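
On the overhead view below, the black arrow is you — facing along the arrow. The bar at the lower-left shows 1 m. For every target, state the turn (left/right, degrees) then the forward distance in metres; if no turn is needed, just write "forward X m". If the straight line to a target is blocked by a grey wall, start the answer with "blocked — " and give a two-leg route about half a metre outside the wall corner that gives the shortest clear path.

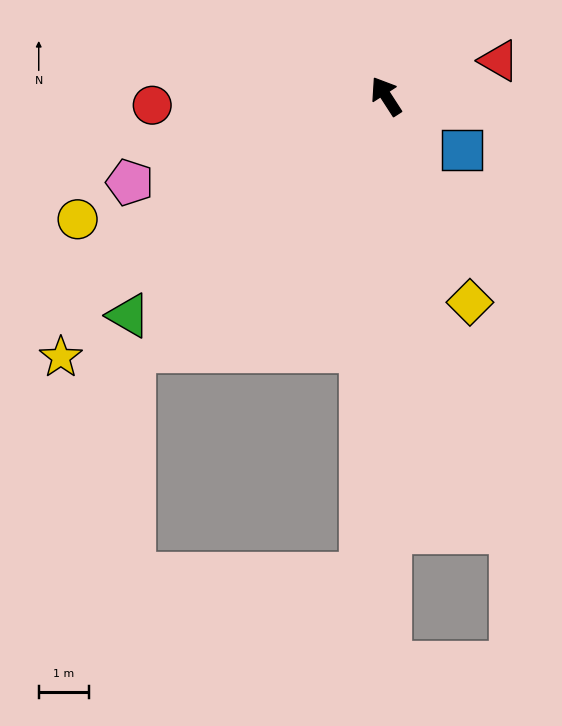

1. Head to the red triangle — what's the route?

turn right 105°, forward 2.4 m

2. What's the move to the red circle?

turn left 59°, forward 4.7 m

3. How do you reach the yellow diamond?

turn left 169°, forward 4.5 m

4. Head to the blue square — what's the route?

turn right 158°, forward 1.9 m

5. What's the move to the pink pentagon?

turn left 76°, forward 5.4 m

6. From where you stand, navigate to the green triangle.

turn left 98°, forward 6.8 m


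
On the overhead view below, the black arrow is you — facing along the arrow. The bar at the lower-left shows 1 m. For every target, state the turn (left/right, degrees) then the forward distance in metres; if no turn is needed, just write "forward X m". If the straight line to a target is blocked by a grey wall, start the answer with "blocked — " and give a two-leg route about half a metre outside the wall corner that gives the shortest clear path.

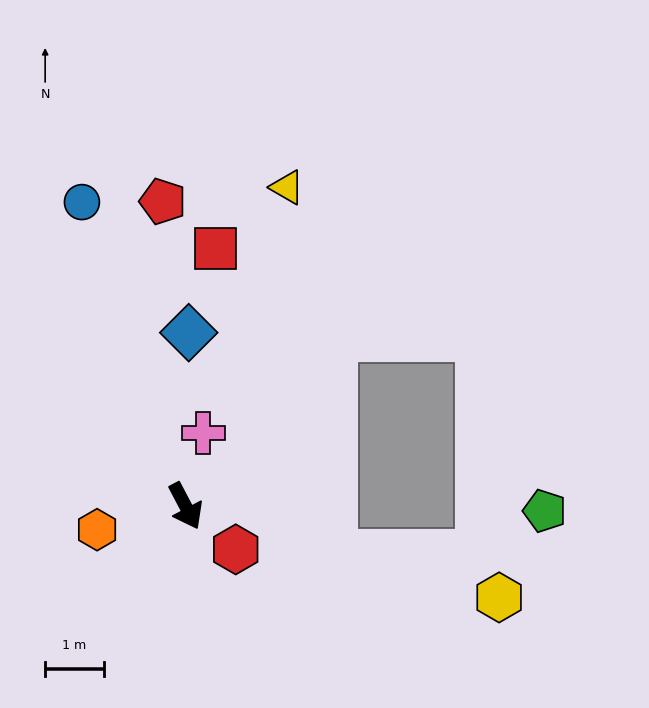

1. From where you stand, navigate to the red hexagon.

turn left 22°, forward 1.1 m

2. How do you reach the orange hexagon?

turn right 103°, forward 1.6 m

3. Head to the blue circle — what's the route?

turn left 171°, forward 5.5 m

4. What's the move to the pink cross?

turn left 139°, forward 1.3 m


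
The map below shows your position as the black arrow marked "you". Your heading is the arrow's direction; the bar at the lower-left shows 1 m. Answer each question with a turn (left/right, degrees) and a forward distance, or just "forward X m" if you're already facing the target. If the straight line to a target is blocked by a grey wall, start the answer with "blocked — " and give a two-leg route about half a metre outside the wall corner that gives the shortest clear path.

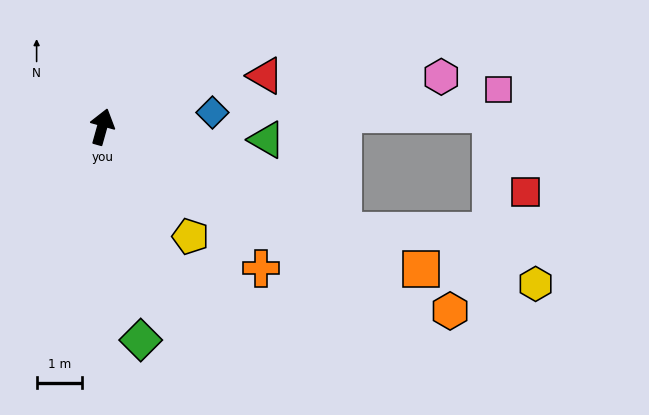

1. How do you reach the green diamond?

turn right 154°, forward 4.8 m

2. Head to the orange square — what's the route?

turn right 98°, forward 7.7 m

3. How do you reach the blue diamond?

turn right 67°, forward 2.5 m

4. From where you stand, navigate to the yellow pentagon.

turn right 126°, forward 3.1 m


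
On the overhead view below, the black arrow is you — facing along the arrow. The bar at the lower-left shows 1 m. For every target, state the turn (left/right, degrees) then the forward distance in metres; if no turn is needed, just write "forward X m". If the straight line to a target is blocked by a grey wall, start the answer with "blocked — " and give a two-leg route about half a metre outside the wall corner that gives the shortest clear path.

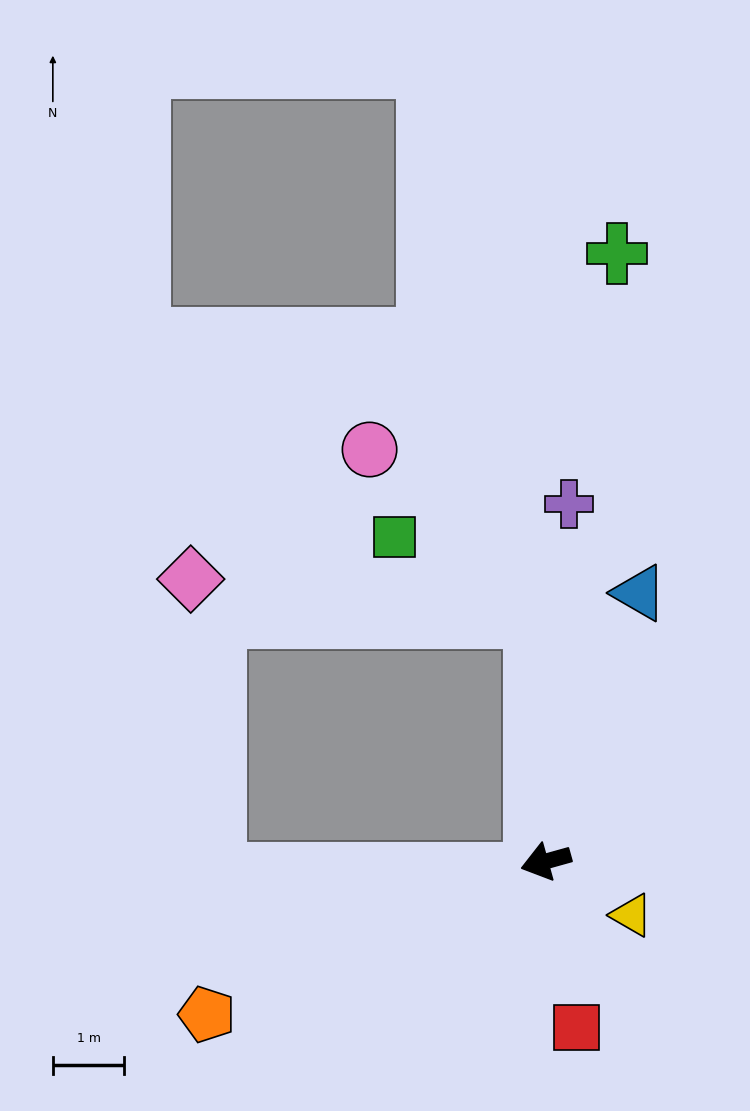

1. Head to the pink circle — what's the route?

blocked — turn right 103°, forward 3.4 m, then turn left 42°, forward 3.3 m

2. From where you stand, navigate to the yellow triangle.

turn left 132°, forward 1.4 m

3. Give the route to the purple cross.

turn right 109°, forward 5.0 m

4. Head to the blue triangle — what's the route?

turn right 125°, forward 4.0 m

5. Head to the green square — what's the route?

blocked — turn right 103°, forward 3.4 m, then turn left 57°, forward 2.3 m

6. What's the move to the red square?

turn left 85°, forward 2.4 m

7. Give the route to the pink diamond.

blocked — turn right 103°, forward 3.4 m, then turn left 81°, forward 4.8 m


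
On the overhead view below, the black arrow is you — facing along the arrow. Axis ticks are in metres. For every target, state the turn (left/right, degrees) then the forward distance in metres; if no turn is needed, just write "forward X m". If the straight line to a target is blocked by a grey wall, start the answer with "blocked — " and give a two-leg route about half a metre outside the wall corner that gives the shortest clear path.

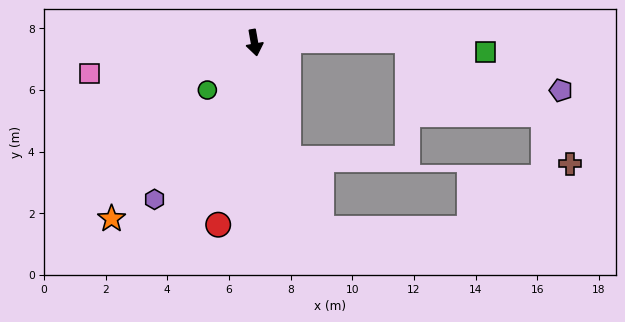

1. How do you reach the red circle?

turn right 21°, forward 6.0 m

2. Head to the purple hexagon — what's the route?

turn right 42°, forward 6.0 m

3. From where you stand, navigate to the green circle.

turn right 55°, forward 2.2 m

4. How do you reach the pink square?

turn right 89°, forward 5.5 m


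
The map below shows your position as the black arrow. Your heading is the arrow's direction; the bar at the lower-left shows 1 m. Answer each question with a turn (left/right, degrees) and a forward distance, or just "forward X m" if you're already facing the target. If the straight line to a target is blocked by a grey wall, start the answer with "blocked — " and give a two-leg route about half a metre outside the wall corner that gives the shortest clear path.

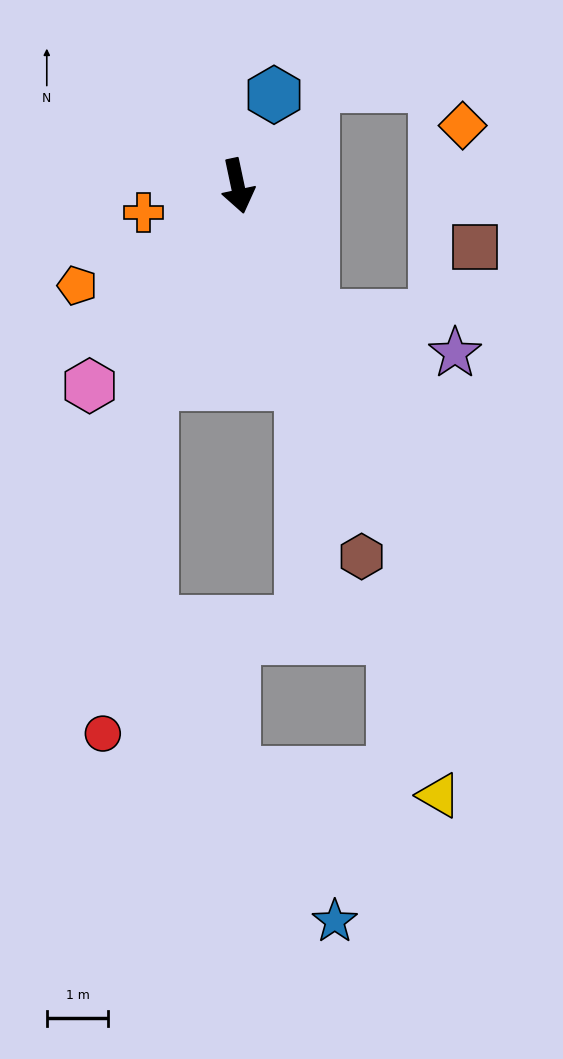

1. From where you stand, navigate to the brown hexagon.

turn left 6°, forward 6.4 m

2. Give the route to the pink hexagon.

turn right 49°, forward 4.0 m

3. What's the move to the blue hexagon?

turn left 146°, forward 1.6 m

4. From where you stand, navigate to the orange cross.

turn right 86°, forward 1.6 m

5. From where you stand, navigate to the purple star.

blocked — turn left 18°, forward 2.4 m, then turn left 45°, forward 2.4 m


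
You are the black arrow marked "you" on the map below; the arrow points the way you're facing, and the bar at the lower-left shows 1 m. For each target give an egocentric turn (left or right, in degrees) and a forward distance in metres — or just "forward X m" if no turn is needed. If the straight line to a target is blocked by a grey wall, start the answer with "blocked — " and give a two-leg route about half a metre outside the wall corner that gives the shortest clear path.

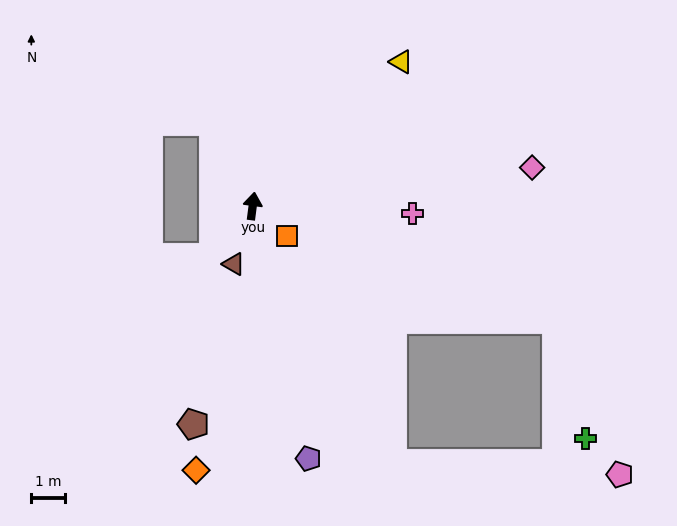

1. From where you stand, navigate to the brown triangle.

turn left 169°, forward 1.8 m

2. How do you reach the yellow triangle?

turn right 38°, forward 6.1 m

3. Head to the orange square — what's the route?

turn right 123°, forward 1.3 m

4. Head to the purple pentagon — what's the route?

turn right 160°, forward 7.6 m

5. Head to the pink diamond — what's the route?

turn right 75°, forward 8.3 m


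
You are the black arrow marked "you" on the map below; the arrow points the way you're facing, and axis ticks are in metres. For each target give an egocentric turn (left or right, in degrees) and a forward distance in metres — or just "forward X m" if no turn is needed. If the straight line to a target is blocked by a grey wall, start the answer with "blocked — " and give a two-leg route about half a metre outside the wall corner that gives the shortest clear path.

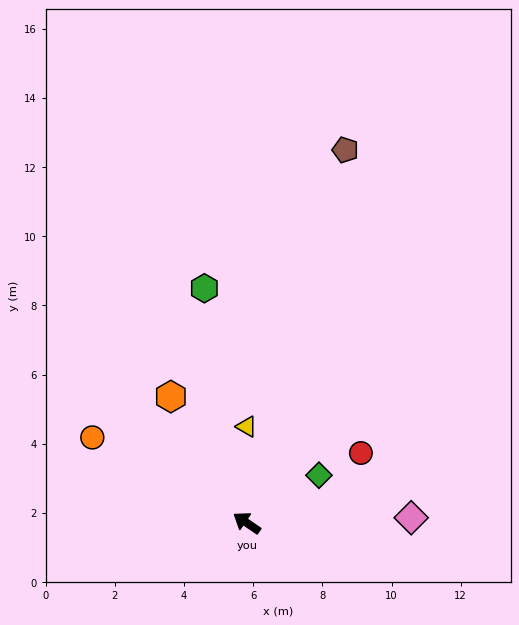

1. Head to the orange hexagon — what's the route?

turn right 25°, forward 4.3 m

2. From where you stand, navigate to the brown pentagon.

turn right 71°, forward 11.2 m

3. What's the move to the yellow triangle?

turn right 56°, forward 2.8 m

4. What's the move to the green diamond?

turn right 112°, forward 2.5 m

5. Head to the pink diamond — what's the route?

turn right 144°, forward 4.8 m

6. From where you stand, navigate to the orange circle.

turn left 5°, forward 5.1 m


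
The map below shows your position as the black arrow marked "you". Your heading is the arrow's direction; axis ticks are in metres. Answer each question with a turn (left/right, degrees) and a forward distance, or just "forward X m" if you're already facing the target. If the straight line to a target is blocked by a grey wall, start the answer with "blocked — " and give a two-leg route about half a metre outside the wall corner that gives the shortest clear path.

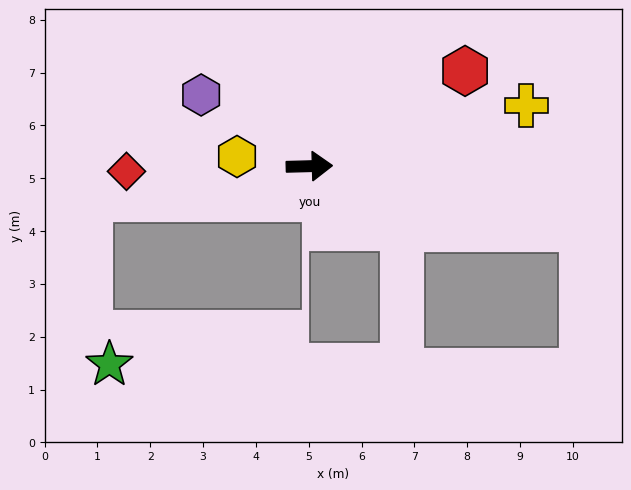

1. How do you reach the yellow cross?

turn left 14°, forward 4.3 m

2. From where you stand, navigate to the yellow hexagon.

turn left 171°, forward 1.4 m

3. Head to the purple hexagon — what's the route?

turn left 145°, forward 2.5 m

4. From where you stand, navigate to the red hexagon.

turn left 30°, forward 3.5 m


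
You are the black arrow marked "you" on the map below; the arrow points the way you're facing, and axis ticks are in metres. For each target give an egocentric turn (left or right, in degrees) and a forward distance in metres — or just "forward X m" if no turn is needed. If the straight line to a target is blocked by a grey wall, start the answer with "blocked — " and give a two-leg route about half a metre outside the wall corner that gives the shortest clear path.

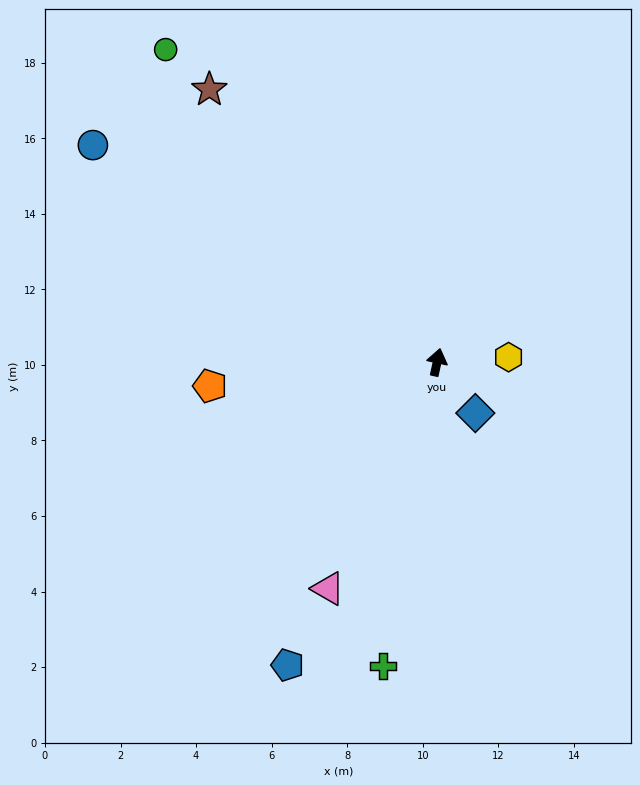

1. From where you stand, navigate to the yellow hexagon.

turn right 74°, forward 1.9 m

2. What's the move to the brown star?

turn left 52°, forward 9.4 m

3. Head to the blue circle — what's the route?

turn left 70°, forward 10.8 m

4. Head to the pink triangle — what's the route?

turn left 167°, forward 6.7 m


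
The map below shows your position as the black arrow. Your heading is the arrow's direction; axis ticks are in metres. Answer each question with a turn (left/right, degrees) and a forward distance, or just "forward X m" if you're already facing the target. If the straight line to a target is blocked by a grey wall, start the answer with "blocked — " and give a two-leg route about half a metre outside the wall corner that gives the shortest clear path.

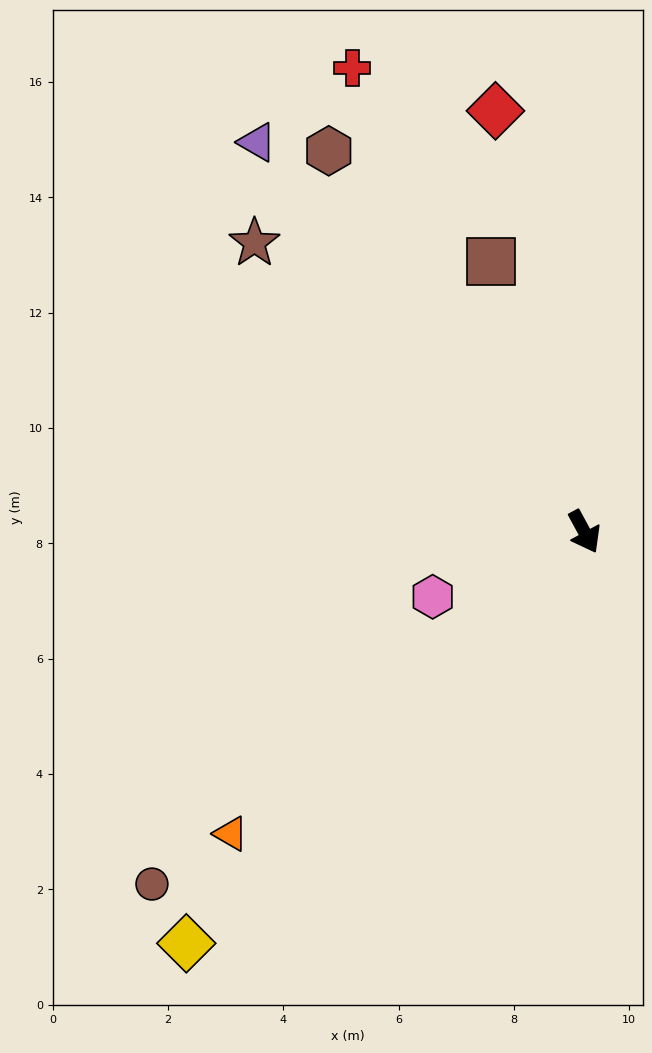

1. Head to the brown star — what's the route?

turn right 160°, forward 7.6 m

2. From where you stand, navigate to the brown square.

turn left 171°, forward 5.0 m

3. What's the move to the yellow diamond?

turn right 73°, forward 9.9 m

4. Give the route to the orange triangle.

turn right 78°, forward 8.1 m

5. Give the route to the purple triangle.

turn right 168°, forward 8.8 m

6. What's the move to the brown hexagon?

turn right 175°, forward 8.0 m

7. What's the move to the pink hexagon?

turn right 95°, forward 2.9 m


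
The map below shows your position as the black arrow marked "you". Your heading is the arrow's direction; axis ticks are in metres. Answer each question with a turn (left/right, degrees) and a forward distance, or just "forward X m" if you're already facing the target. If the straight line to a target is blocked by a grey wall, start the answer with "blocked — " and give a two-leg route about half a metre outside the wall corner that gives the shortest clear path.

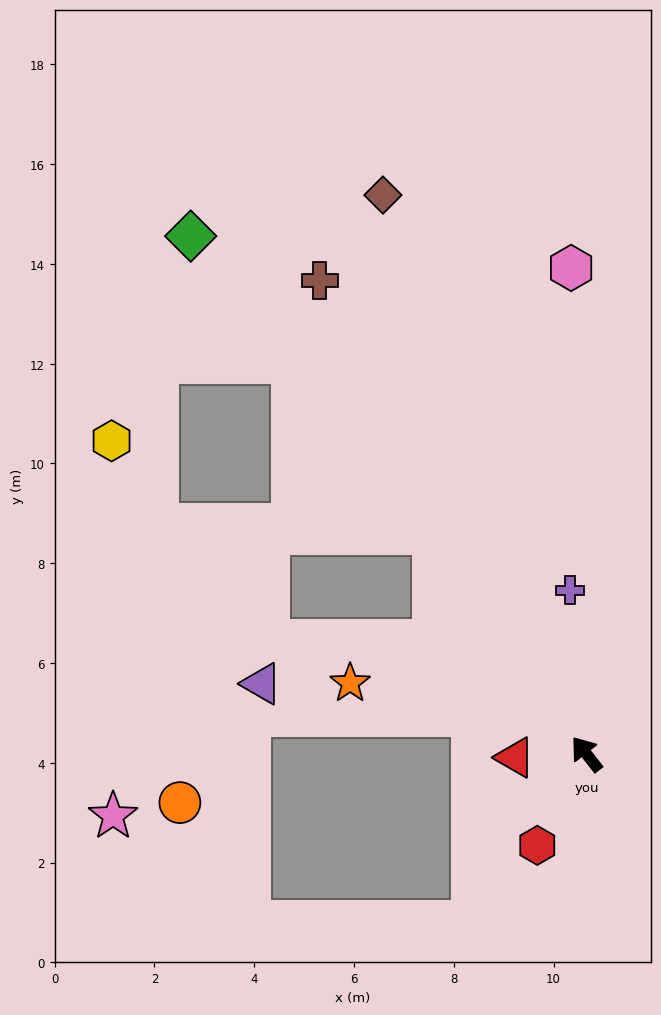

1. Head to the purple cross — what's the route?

turn right 32°, forward 3.3 m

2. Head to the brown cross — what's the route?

turn right 9°, forward 10.9 m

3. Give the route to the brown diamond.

turn right 18°, forward 11.9 m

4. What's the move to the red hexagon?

turn left 114°, forward 2.1 m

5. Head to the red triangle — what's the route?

turn left 55°, forward 1.4 m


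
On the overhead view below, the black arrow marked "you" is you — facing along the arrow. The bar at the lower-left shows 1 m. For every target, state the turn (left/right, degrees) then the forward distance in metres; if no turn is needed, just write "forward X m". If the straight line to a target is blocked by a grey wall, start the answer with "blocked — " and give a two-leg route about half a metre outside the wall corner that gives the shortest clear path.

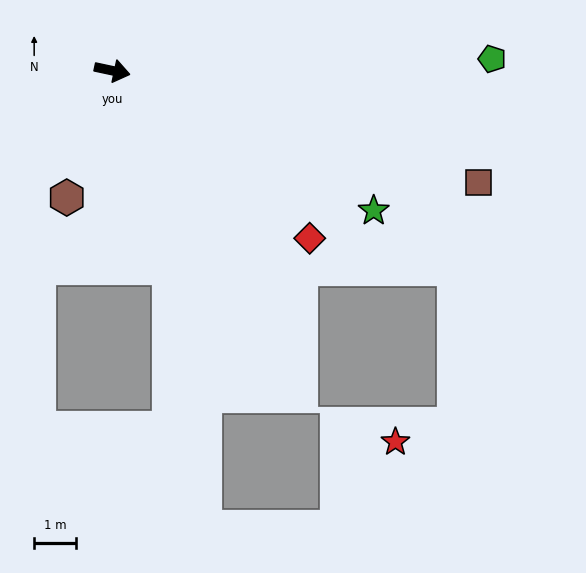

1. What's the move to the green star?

turn right 16°, forward 7.2 m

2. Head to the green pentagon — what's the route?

turn left 14°, forward 9.2 m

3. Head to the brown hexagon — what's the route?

turn right 98°, forward 3.3 m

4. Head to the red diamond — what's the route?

turn right 28°, forward 6.2 m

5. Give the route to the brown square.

turn right 5°, forward 9.2 m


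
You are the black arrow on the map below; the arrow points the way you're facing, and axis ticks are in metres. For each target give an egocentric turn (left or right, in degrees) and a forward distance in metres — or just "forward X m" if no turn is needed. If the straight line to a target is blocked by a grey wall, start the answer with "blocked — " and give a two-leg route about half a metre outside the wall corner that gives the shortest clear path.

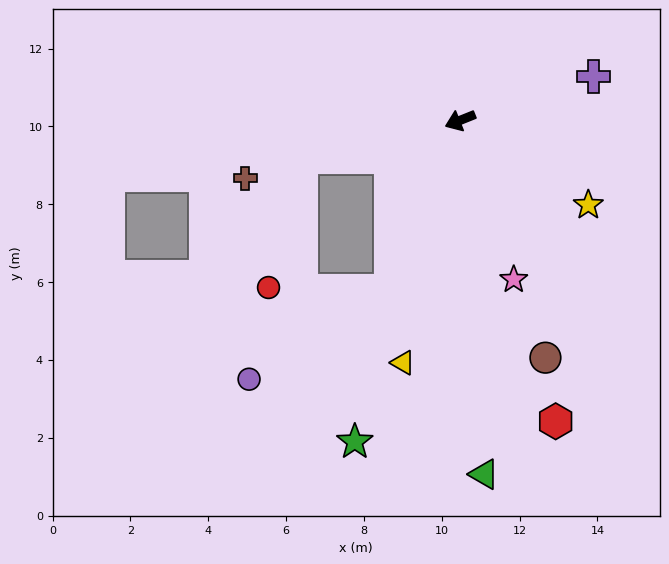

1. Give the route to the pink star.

turn left 87°, forward 4.3 m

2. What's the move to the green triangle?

turn left 72°, forward 9.1 m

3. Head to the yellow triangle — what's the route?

turn left 55°, forward 6.4 m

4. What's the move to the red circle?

blocked — turn right 9°, forward 4.2 m, then turn left 63°, forward 3.5 m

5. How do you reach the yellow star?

turn left 125°, forward 3.9 m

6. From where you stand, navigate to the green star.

turn left 50°, forward 8.7 m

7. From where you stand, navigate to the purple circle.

blocked — turn left 46°, forward 4.7 m, then turn right 36°, forward 4.3 m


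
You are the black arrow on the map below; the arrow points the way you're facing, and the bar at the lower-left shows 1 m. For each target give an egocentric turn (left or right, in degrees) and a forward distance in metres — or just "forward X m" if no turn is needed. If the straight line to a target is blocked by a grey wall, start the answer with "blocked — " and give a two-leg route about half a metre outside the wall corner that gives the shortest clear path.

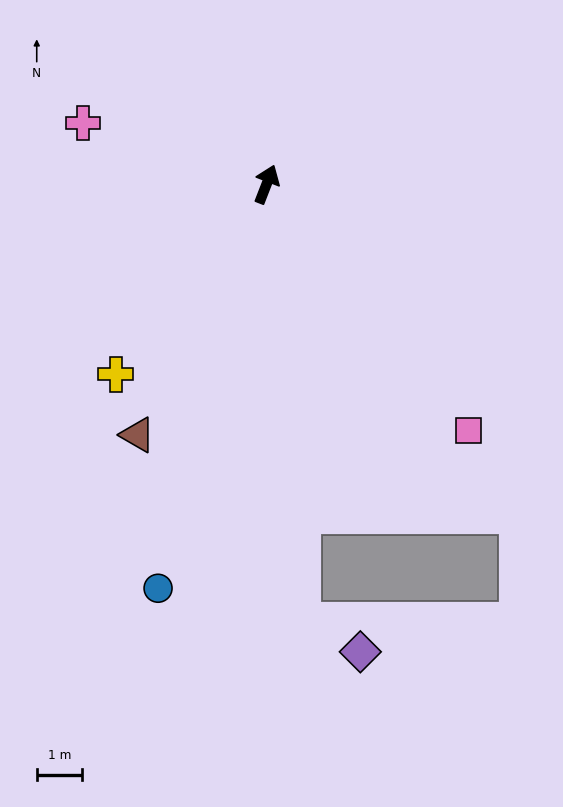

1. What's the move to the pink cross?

turn left 93°, forward 4.3 m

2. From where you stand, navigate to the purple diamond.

blocked — turn right 154°, forward 9.7 m, then turn left 58°, forward 1.5 m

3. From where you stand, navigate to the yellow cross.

turn left 163°, forward 5.4 m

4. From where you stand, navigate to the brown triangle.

turn left 174°, forward 6.2 m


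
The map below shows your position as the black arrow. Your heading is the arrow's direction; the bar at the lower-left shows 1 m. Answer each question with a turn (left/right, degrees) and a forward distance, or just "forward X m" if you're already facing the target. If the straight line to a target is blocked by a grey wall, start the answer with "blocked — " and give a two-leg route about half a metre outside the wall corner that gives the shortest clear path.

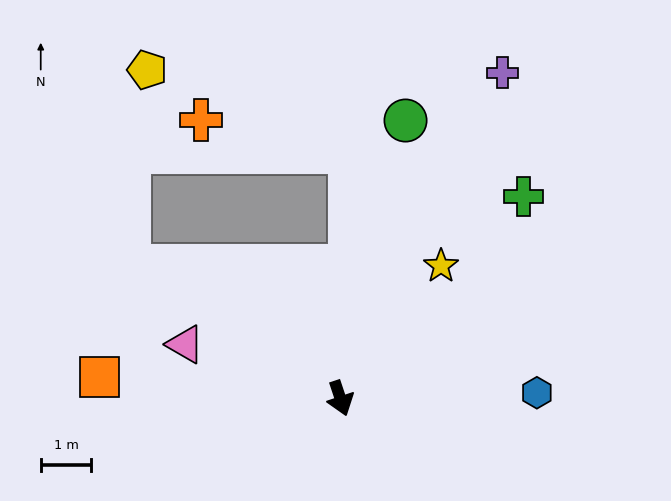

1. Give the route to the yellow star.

turn left 124°, forward 3.3 m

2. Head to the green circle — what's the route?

turn left 148°, forward 5.6 m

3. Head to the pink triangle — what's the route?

turn right 128°, forward 3.2 m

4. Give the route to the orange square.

turn right 114°, forward 4.8 m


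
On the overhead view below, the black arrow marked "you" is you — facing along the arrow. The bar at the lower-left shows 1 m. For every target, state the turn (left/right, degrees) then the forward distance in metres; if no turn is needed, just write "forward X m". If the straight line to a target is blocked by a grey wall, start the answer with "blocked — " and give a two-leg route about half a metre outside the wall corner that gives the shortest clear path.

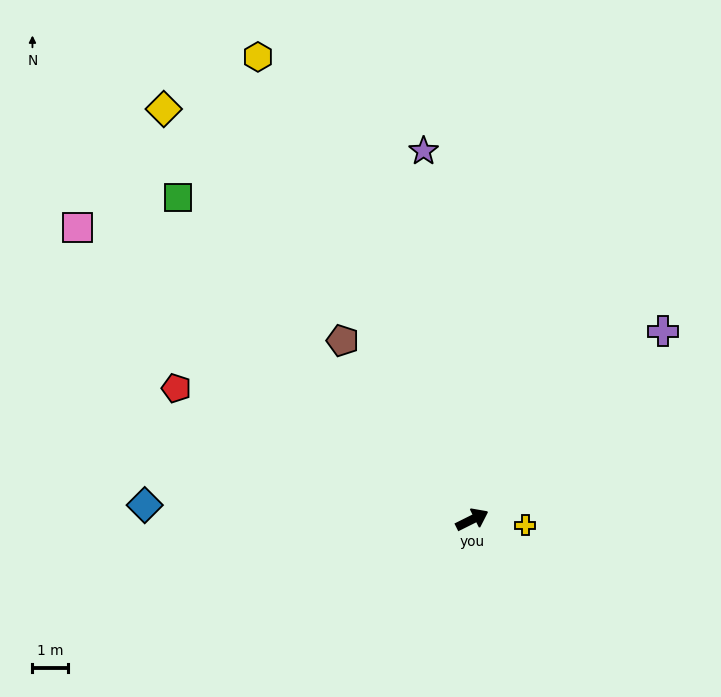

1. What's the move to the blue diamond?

turn left 151°, forward 9.2 m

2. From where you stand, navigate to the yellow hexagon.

turn left 88°, forward 14.3 m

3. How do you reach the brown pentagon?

turn left 99°, forward 6.2 m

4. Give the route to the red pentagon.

turn left 130°, forward 9.1 m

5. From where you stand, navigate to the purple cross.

turn left 18°, forward 7.5 m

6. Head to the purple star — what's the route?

turn left 71°, forward 10.4 m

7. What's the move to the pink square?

turn left 117°, forward 13.8 m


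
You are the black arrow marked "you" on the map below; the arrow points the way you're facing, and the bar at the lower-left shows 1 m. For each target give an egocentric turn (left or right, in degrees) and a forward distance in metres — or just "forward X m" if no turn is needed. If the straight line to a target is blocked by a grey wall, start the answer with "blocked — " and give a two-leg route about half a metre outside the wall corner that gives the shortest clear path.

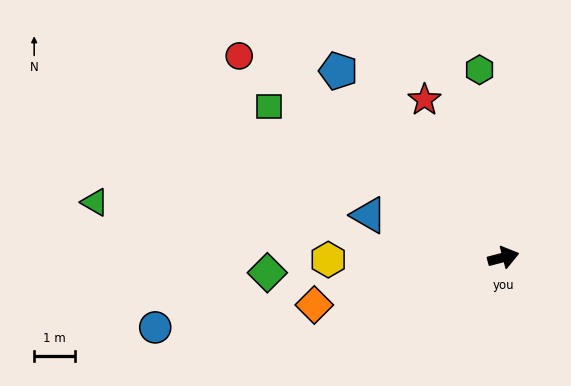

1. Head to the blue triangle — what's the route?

turn left 148°, forward 3.4 m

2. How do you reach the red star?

turn left 102°, forward 4.3 m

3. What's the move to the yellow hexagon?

turn left 166°, forward 4.2 m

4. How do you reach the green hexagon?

turn left 83°, forward 4.6 m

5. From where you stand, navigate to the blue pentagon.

turn left 117°, forward 6.0 m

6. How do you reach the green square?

turn left 133°, forward 6.8 m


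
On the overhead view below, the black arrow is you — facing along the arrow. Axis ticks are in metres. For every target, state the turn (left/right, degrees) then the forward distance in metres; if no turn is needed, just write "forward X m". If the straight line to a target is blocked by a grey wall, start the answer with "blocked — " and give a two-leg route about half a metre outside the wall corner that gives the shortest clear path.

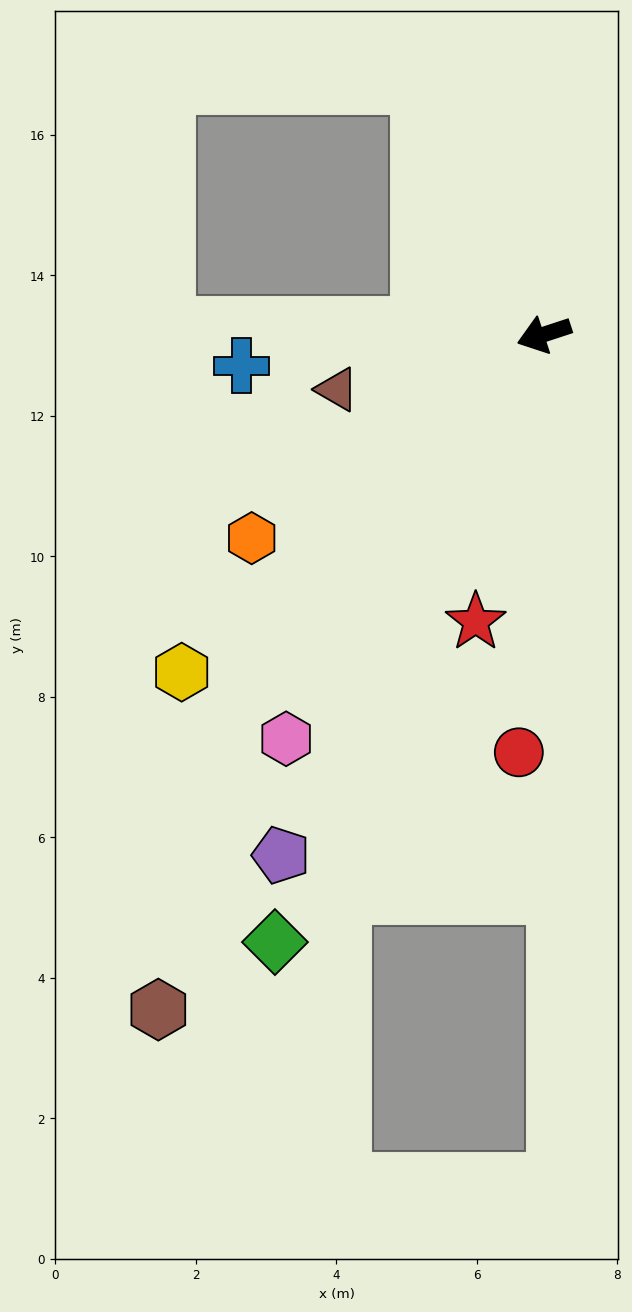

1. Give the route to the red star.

turn left 58°, forward 4.2 m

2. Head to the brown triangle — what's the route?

turn right 3°, forward 3.1 m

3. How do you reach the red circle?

turn left 68°, forward 6.0 m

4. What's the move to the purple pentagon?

turn left 45°, forward 8.3 m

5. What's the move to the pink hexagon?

turn left 39°, forward 6.8 m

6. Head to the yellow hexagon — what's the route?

turn left 25°, forward 7.1 m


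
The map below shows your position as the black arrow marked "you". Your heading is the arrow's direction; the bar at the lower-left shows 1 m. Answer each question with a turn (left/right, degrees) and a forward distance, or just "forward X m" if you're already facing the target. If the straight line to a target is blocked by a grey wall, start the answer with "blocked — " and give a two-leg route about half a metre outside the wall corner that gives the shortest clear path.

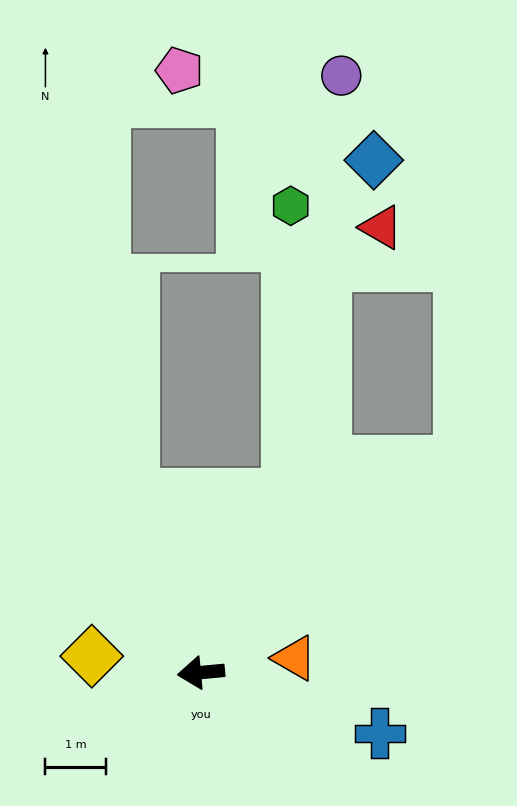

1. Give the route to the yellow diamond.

turn right 14°, forward 1.8 m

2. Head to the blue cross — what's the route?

turn left 156°, forward 3.1 m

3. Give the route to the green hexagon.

blocked — turn right 121°, forward 3.3 m, then turn left 25°, forward 4.8 m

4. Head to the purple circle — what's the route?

blocked — turn right 121°, forward 3.3 m, then turn left 18°, forward 7.0 m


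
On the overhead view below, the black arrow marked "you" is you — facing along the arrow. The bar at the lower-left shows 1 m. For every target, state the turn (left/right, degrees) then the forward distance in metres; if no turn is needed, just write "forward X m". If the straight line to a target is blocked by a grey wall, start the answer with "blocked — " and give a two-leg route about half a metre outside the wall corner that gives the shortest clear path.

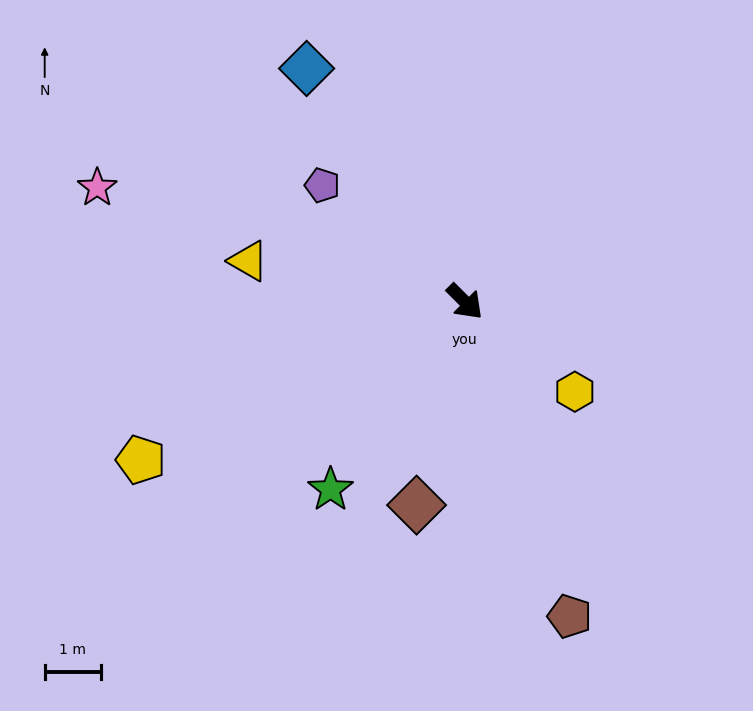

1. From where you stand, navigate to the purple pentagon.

turn right 174°, forward 3.3 m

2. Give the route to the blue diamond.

turn left 169°, forward 5.0 m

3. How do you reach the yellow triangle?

turn right 146°, forward 3.9 m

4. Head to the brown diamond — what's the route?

turn right 58°, forward 3.7 m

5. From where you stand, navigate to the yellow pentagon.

turn right 109°, forward 6.5 m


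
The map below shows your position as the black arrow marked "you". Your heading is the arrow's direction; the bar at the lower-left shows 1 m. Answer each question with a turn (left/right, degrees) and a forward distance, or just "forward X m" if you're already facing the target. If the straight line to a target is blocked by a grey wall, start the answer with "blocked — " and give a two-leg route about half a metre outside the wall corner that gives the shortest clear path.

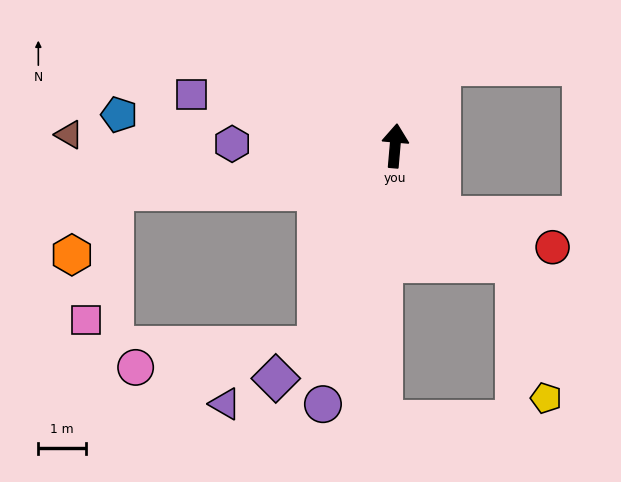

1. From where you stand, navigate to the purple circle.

turn left 169°, forward 5.6 m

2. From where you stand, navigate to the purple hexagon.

turn left 94°, forward 3.4 m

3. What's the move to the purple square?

turn left 81°, forward 4.4 m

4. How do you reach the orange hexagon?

blocked — turn left 104°, forward 6.0 m, then turn left 48°, forward 1.6 m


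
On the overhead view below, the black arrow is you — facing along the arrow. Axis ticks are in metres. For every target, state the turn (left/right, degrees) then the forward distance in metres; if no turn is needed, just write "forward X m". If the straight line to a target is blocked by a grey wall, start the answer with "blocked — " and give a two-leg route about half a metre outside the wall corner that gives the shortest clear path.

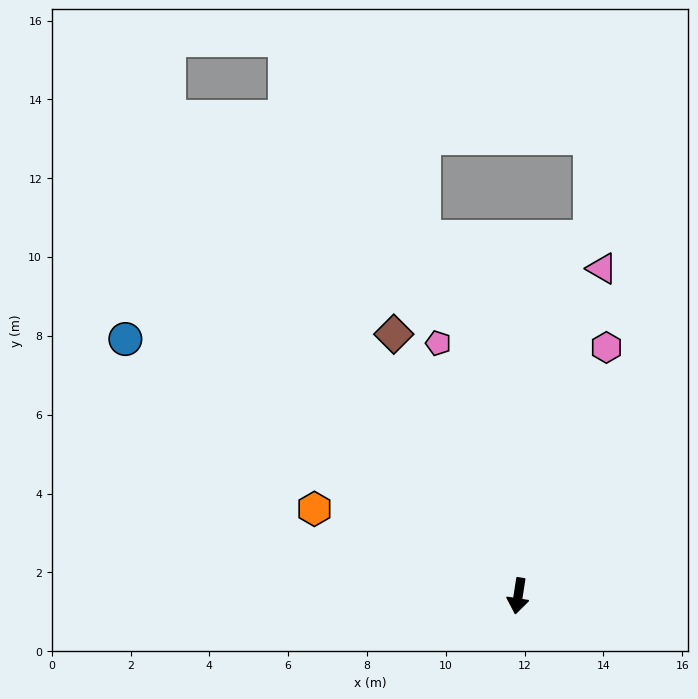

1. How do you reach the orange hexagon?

turn right 104°, forward 5.6 m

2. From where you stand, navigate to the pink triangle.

turn left 174°, forward 8.6 m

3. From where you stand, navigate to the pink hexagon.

turn left 169°, forward 6.7 m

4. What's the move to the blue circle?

turn right 114°, forward 11.9 m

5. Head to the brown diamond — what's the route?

turn right 146°, forward 7.4 m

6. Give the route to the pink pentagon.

turn right 154°, forward 6.7 m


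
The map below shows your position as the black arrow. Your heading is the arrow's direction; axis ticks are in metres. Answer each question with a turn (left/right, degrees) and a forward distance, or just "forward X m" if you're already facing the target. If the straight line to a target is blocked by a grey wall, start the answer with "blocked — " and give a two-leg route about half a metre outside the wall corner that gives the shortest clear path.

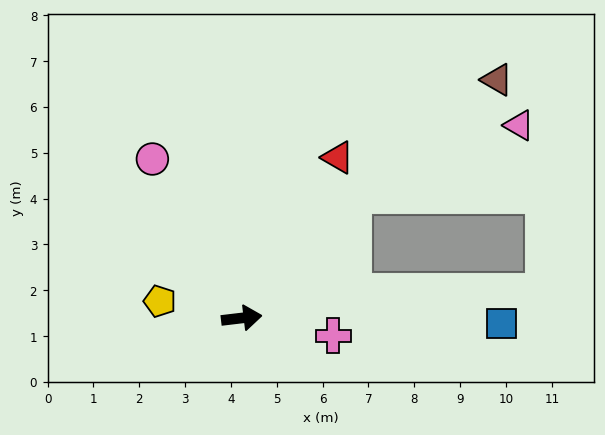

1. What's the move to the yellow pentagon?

turn left 162°, forward 1.8 m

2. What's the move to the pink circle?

turn left 113°, forward 4.0 m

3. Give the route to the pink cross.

turn right 18°, forward 2.0 m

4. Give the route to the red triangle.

turn left 52°, forward 4.1 m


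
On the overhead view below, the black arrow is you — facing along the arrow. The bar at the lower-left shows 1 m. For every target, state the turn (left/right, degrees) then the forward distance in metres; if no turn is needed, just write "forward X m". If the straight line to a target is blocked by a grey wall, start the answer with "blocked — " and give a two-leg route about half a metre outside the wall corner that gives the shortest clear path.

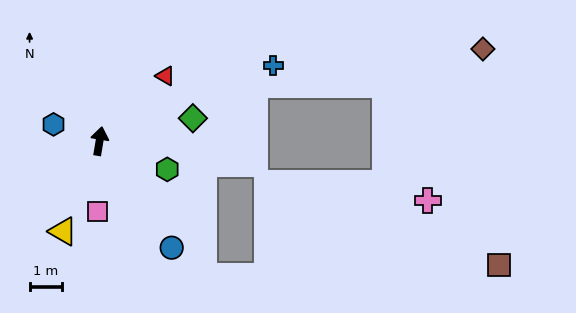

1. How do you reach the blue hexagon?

turn left 80°, forward 1.5 m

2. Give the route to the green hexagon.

turn right 103°, forward 2.3 m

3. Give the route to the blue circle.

turn right 137°, forward 4.0 m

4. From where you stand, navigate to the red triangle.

turn right 36°, forward 2.9 m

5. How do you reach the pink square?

turn right 172°, forward 2.2 m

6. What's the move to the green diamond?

turn right 67°, forward 3.0 m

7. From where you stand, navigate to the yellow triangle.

turn left 167°, forward 3.0 m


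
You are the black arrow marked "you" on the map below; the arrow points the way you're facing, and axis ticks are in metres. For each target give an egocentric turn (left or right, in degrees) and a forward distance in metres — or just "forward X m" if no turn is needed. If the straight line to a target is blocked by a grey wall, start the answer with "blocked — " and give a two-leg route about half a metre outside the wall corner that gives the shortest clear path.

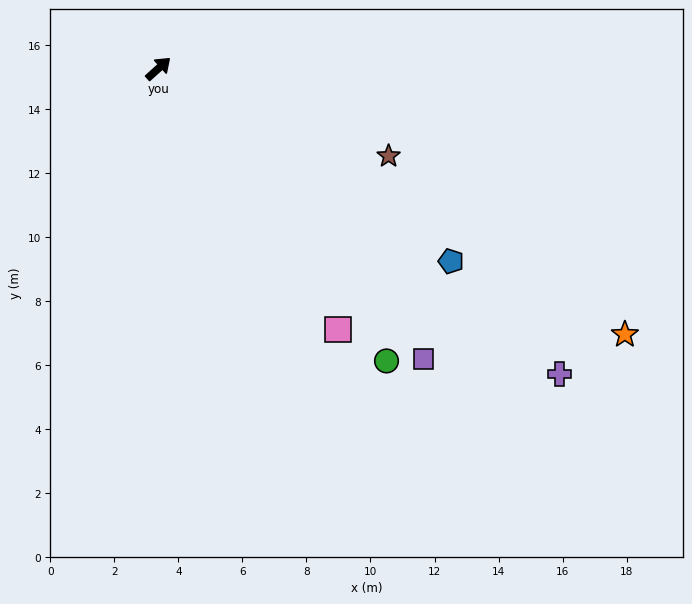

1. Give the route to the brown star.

turn right 63°, forward 7.7 m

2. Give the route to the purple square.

turn right 90°, forward 12.3 m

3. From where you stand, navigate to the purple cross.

turn right 79°, forward 15.8 m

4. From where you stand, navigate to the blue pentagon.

turn right 75°, forward 10.9 m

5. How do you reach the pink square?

turn right 98°, forward 9.9 m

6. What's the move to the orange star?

turn right 72°, forward 16.8 m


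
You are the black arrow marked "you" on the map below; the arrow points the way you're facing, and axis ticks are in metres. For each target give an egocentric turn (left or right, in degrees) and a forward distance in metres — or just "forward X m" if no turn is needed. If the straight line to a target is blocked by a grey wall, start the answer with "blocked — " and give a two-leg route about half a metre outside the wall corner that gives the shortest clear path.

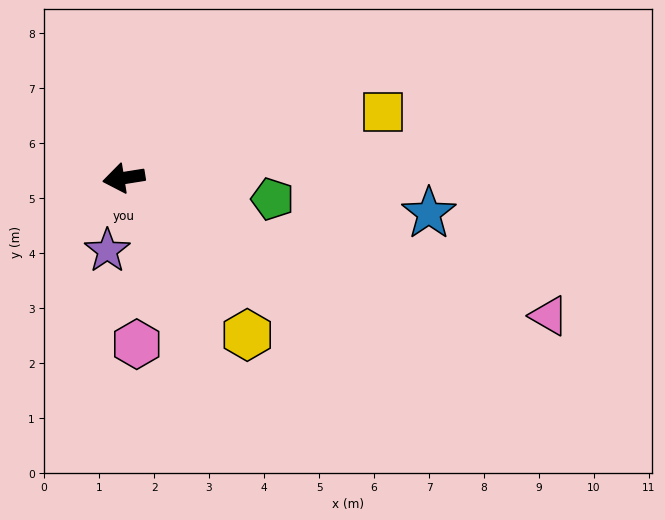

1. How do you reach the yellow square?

turn right 175°, forward 4.9 m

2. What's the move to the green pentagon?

turn left 163°, forward 2.7 m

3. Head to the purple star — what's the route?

turn left 68°, forward 1.4 m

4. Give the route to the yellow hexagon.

turn left 119°, forward 3.6 m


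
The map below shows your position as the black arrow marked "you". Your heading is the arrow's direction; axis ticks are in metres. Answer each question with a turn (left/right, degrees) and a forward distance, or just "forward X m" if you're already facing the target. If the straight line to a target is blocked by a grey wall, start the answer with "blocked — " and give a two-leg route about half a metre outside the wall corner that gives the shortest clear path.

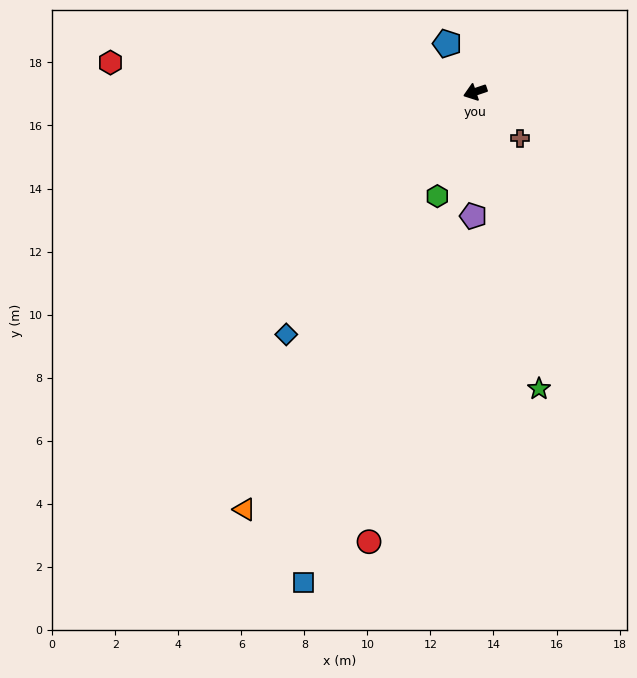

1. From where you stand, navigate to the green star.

turn left 83°, forward 9.6 m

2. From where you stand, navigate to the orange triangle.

turn left 42°, forward 15.1 m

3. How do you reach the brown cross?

turn left 115°, forward 2.1 m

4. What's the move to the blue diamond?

turn left 33°, forward 9.8 m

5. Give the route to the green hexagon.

turn left 51°, forward 3.5 m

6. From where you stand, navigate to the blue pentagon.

turn right 79°, forward 1.8 m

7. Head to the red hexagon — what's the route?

turn right 23°, forward 11.6 m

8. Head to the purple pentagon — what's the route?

turn left 70°, forward 3.9 m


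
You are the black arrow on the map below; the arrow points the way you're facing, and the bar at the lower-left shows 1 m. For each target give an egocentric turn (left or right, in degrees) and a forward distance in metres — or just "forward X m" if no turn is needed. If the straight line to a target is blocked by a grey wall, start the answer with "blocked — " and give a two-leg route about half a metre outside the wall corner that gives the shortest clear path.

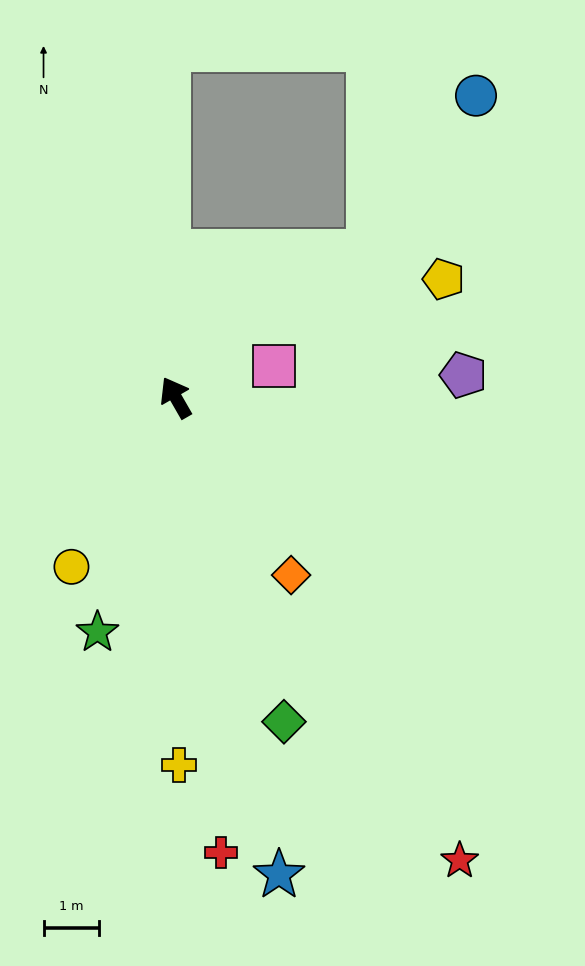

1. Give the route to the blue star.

turn left 162°, forward 8.8 m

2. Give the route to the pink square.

turn right 102°, forward 1.9 m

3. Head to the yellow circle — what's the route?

turn left 118°, forward 3.6 m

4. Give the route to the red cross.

turn left 156°, forward 8.2 m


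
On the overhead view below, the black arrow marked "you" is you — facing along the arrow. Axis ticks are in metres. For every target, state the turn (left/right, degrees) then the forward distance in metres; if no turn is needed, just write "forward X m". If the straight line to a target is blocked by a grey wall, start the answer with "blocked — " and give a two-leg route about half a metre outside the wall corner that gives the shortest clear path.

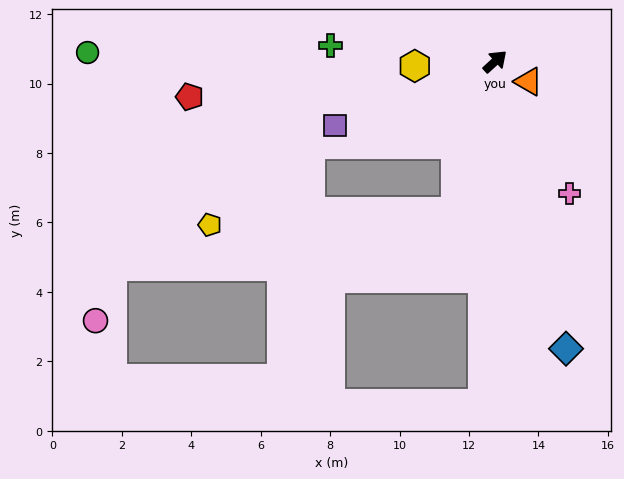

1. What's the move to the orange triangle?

turn right 74°, forward 1.1 m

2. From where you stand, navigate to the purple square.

turn left 159°, forward 5.0 m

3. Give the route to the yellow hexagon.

turn left 141°, forward 2.3 m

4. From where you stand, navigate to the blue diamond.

turn right 119°, forward 8.5 m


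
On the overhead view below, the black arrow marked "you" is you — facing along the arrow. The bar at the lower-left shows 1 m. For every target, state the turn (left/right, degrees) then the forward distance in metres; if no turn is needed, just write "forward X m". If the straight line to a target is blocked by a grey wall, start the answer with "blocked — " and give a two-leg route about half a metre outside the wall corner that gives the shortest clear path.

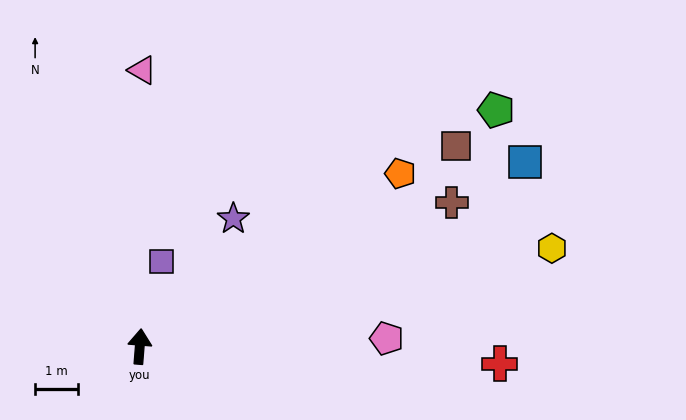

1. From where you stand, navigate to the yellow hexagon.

turn right 72°, forward 9.9 m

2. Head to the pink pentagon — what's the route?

turn right 84°, forward 5.8 m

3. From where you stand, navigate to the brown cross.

turn right 61°, forward 8.0 m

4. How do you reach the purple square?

turn right 10°, forward 2.1 m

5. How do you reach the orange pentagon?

turn right 52°, forward 7.3 m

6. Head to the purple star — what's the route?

turn right 32°, forward 3.7 m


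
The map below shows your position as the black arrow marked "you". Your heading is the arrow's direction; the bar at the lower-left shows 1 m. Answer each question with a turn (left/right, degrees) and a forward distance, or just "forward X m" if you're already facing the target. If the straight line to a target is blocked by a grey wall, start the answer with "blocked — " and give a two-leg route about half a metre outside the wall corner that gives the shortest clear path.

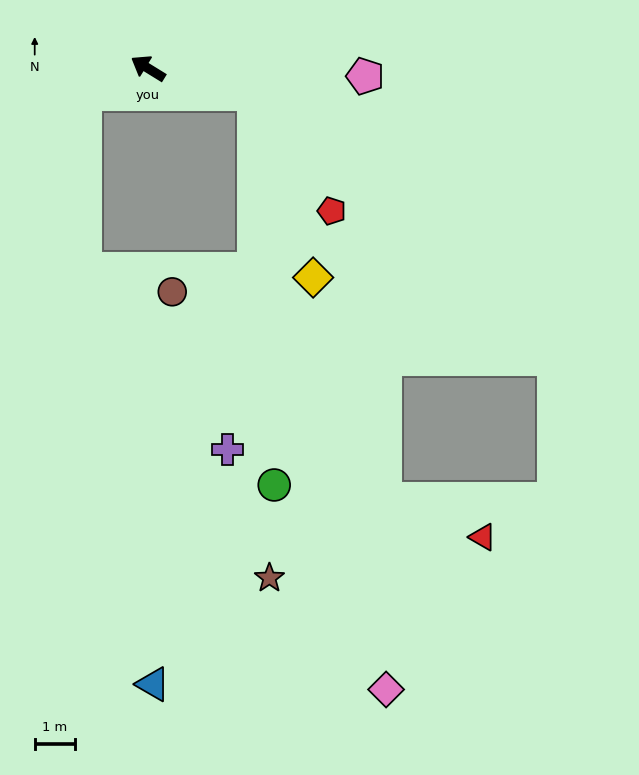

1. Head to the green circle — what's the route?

blocked — turn right 162°, forward 2.7 m, then turn right 73°, forward 9.7 m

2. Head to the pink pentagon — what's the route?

turn right 150°, forward 5.4 m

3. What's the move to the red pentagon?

blocked — turn right 162°, forward 2.7 m, then turn right 43°, forward 3.5 m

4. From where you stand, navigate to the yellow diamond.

blocked — turn right 162°, forward 2.7 m, then turn right 59°, forward 4.8 m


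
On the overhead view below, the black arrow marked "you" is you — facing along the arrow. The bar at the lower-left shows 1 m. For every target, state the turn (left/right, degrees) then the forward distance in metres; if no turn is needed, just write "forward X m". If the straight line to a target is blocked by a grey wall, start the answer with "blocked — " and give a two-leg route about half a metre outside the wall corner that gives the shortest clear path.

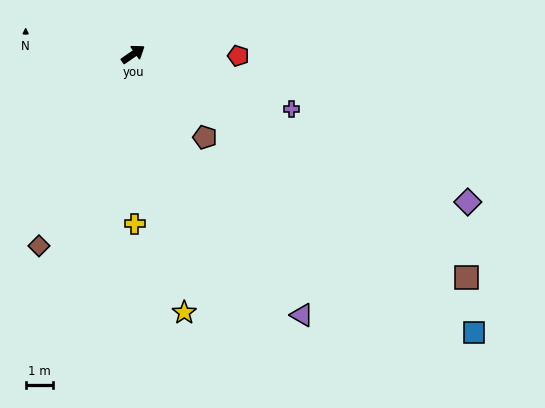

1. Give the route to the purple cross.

turn right 54°, forward 6.2 m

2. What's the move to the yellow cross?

turn right 124°, forward 6.3 m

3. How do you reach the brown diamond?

turn right 151°, forward 7.9 m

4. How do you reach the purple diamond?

turn right 59°, forward 13.5 m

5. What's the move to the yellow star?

turn right 113°, forward 9.7 m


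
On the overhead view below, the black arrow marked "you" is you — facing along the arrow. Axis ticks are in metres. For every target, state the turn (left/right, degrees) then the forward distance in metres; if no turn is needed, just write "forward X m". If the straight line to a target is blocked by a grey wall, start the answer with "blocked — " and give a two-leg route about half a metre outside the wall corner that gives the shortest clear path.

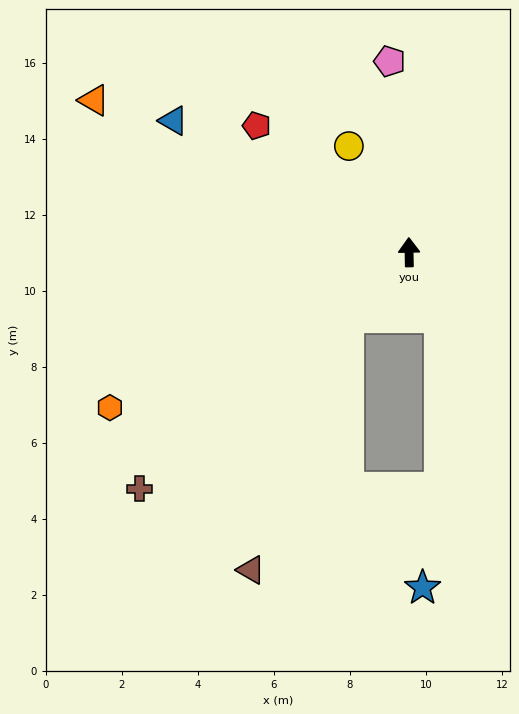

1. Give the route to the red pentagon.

turn left 49°, forward 5.2 m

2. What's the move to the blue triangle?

turn left 60°, forward 7.1 m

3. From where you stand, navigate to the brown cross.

turn left 130°, forward 9.4 m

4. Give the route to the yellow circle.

turn left 29°, forward 3.2 m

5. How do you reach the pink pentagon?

turn left 5°, forward 5.0 m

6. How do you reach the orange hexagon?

turn left 116°, forward 8.9 m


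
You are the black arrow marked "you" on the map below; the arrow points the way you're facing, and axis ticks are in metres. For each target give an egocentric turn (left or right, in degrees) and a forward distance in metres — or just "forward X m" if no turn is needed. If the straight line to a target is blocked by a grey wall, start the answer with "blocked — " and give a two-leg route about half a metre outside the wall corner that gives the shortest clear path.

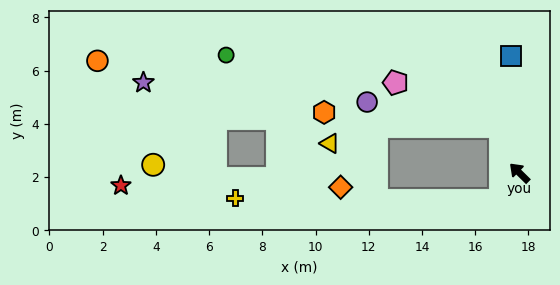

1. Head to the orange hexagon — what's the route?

blocked — turn right 23°, forward 1.9 m, then turn left 63°, forward 6.6 m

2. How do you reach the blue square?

turn right 41°, forward 4.4 m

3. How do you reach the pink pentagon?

blocked — turn right 23°, forward 1.9 m, then turn left 44°, forward 4.3 m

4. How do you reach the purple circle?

blocked — turn right 23°, forward 1.9 m, then turn left 57°, forward 5.1 m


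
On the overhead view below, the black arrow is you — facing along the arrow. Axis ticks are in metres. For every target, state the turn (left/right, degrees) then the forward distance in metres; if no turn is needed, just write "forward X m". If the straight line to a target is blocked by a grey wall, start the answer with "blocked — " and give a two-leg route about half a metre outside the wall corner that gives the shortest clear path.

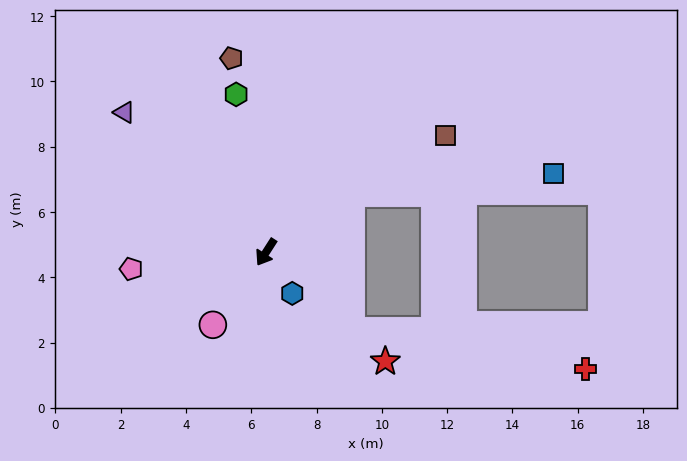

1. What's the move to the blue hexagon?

turn left 65°, forward 1.5 m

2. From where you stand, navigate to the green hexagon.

turn right 137°, forward 4.9 m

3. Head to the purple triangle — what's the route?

turn right 102°, forward 6.1 m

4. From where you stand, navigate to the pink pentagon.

turn right 50°, forward 4.2 m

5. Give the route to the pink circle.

turn right 4°, forward 2.8 m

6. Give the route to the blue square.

blocked — turn left 157°, forward 3.2 m, then turn right 29°, forward 6.2 m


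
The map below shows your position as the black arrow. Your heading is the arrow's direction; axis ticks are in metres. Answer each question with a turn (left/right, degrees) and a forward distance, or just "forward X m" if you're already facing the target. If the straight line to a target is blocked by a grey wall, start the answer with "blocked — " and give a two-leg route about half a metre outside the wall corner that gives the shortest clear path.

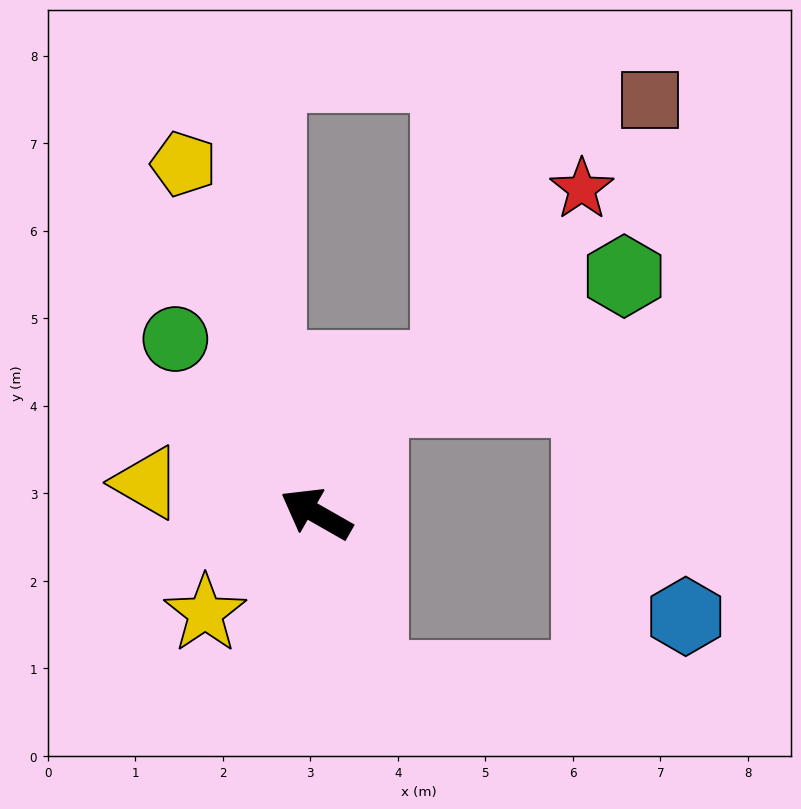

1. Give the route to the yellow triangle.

turn left 19°, forward 2.0 m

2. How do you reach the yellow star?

turn left 72°, forward 1.7 m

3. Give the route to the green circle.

turn right 21°, forward 2.6 m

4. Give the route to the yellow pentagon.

turn right 40°, forward 4.3 m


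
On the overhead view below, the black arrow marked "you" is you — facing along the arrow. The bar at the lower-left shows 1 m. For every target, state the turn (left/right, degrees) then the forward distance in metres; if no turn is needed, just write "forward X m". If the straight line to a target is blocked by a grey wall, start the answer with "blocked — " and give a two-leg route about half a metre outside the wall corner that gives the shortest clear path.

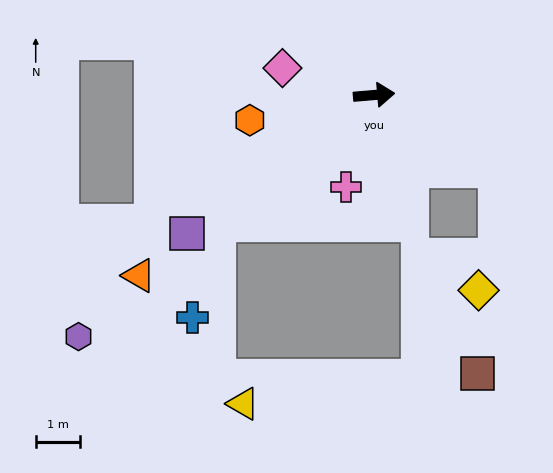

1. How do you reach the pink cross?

turn right 112°, forward 2.2 m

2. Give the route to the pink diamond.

turn left 159°, forward 2.2 m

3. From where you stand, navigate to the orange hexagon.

turn right 173°, forward 2.9 m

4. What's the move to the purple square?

turn right 148°, forward 5.2 m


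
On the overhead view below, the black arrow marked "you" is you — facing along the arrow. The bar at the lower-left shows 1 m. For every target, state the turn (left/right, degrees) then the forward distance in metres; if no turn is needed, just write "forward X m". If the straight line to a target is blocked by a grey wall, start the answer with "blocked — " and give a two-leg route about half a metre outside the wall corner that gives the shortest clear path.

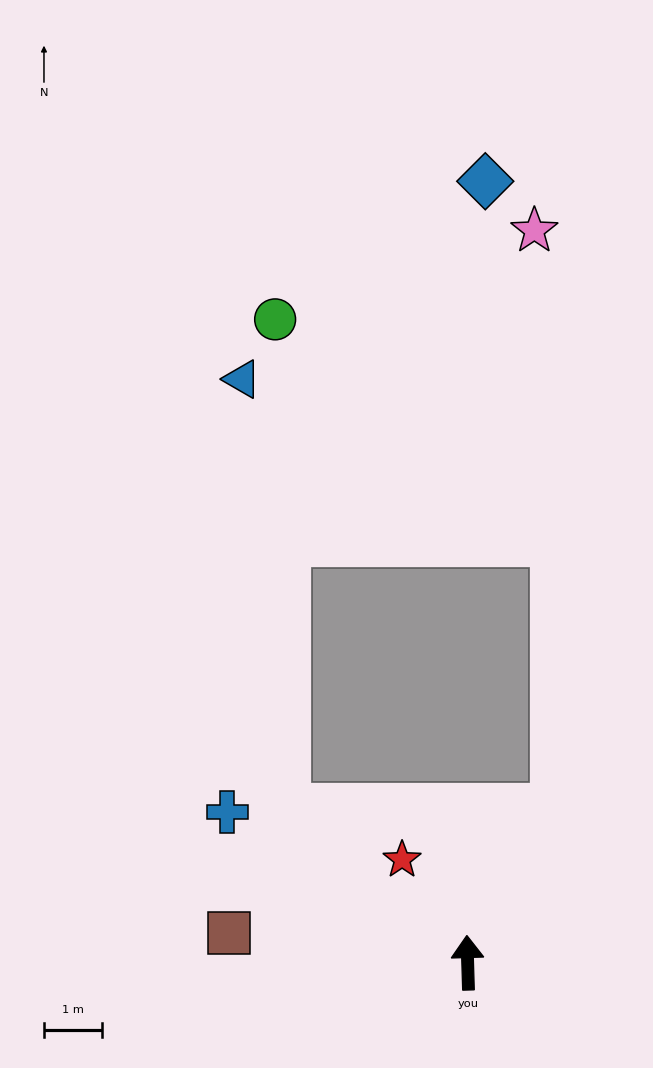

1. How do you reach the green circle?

blocked — turn left 48°, forward 4.1 m, then turn right 48°, forward 8.4 m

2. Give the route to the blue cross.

turn left 56°, forward 4.9 m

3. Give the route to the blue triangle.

blocked — turn left 48°, forward 4.1 m, then turn right 44°, forward 7.4 m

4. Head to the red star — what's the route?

turn left 31°, forward 2.1 m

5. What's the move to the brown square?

turn left 81°, forward 4.1 m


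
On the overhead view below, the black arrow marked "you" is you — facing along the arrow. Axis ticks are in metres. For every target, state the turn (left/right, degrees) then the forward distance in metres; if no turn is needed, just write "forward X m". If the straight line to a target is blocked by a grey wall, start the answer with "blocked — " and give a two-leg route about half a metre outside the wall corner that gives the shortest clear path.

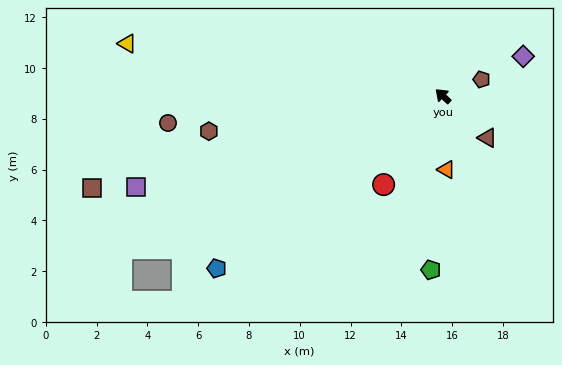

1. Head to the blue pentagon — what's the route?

turn left 80°, forward 11.2 m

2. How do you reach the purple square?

turn left 60°, forward 12.6 m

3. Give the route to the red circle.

turn left 99°, forward 4.2 m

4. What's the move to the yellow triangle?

turn left 34°, forward 12.6 m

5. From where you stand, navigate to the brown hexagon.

turn left 52°, forward 9.3 m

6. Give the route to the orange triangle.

turn left 136°, forward 2.9 m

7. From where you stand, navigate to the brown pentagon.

turn right 114°, forward 1.7 m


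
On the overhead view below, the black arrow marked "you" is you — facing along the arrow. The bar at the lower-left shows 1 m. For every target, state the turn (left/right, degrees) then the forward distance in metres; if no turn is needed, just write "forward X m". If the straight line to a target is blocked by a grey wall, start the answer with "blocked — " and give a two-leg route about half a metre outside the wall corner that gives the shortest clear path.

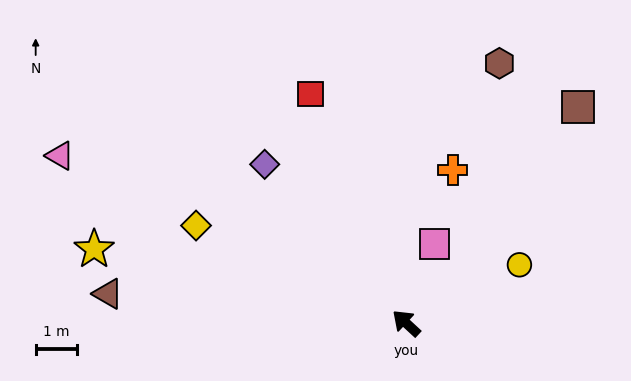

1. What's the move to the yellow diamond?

turn left 18°, forward 5.6 m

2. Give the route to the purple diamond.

turn right 6°, forward 5.2 m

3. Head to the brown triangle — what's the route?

turn left 37°, forward 7.3 m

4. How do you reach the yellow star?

turn left 29°, forward 7.8 m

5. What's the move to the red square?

turn right 25°, forward 6.0 m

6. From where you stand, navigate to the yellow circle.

turn right 110°, forward 3.1 m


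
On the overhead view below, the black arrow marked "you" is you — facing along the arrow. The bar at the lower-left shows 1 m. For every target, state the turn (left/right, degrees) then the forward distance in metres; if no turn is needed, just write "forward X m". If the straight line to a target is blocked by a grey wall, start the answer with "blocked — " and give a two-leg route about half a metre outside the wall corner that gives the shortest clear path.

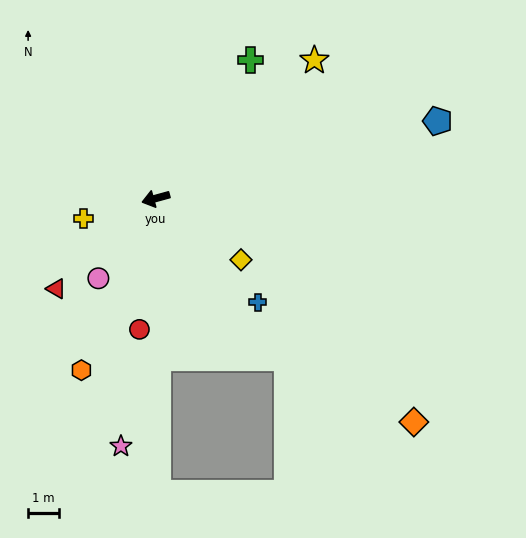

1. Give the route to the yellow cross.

forward 2.4 m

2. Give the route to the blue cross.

turn left 119°, forward 4.6 m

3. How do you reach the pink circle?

turn left 39°, forward 3.1 m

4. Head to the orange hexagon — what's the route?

turn left 51°, forward 6.0 m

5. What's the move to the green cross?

turn right 140°, forward 5.3 m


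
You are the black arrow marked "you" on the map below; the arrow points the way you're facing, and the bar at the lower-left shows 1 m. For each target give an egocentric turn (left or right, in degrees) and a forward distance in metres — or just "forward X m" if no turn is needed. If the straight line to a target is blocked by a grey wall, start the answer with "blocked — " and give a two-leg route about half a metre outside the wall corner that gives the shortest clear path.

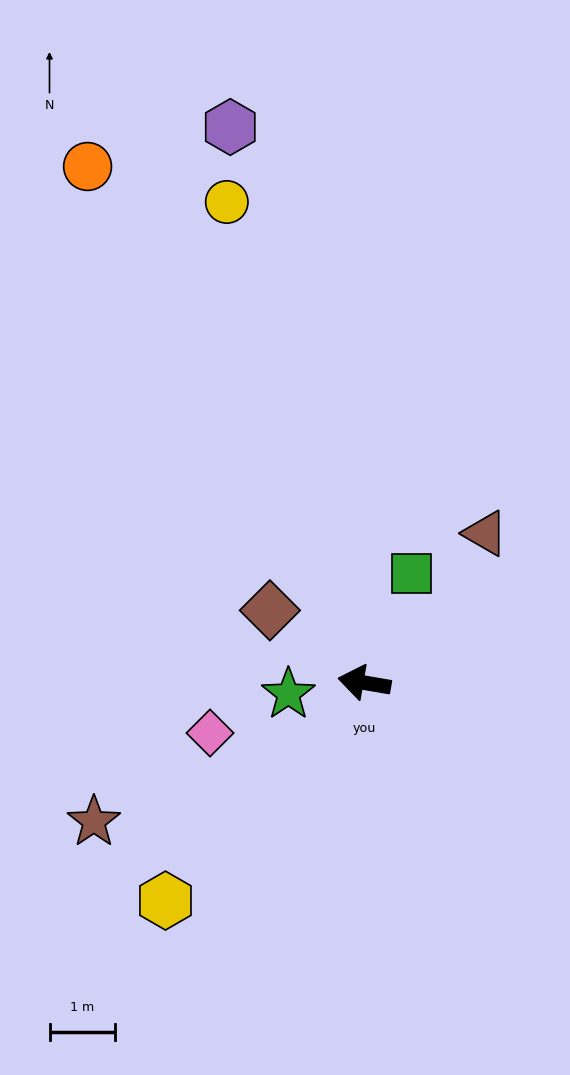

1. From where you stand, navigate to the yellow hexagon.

turn left 57°, forward 4.5 m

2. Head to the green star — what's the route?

turn left 18°, forward 1.2 m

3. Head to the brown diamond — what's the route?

turn right 28°, forward 1.8 m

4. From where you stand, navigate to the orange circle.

turn right 52°, forward 8.9 m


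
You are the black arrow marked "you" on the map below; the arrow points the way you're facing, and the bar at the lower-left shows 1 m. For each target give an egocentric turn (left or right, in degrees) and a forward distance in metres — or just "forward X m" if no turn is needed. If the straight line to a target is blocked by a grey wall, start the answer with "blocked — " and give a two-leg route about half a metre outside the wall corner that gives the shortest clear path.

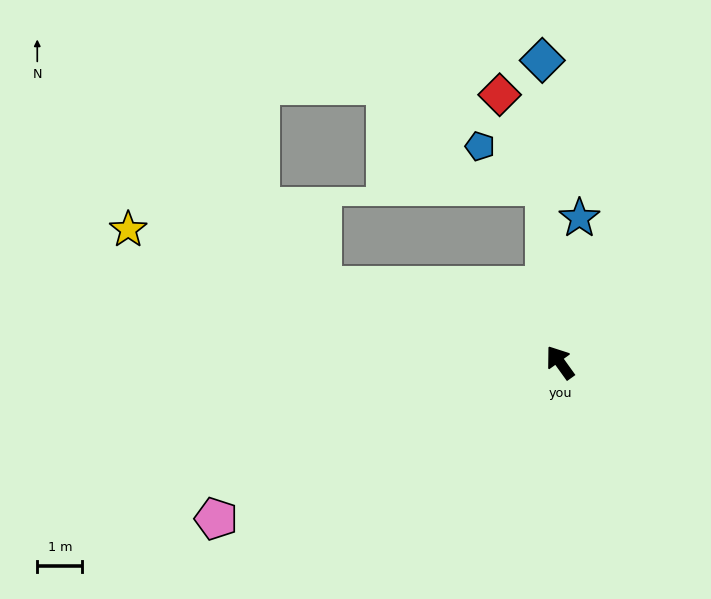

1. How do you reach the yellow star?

turn left 37°, forward 10.0 m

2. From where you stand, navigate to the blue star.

turn right 43°, forward 3.2 m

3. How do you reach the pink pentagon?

turn left 79°, forward 8.4 m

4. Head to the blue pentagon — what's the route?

blocked — turn right 30°, forward 3.9 m, then turn left 52°, forward 1.7 m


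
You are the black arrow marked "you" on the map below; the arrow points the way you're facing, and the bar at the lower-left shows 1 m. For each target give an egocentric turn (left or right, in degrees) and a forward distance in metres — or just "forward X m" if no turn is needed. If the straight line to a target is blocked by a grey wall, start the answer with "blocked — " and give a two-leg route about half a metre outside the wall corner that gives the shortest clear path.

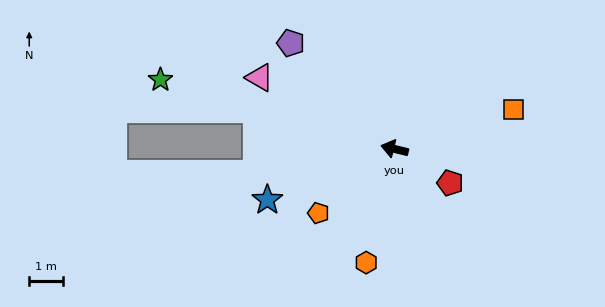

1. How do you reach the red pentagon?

turn left 162°, forward 1.9 m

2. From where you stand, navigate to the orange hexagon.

turn left 90°, forward 3.5 m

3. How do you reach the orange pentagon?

turn left 54°, forward 3.0 m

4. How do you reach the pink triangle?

turn right 14°, forward 4.5 m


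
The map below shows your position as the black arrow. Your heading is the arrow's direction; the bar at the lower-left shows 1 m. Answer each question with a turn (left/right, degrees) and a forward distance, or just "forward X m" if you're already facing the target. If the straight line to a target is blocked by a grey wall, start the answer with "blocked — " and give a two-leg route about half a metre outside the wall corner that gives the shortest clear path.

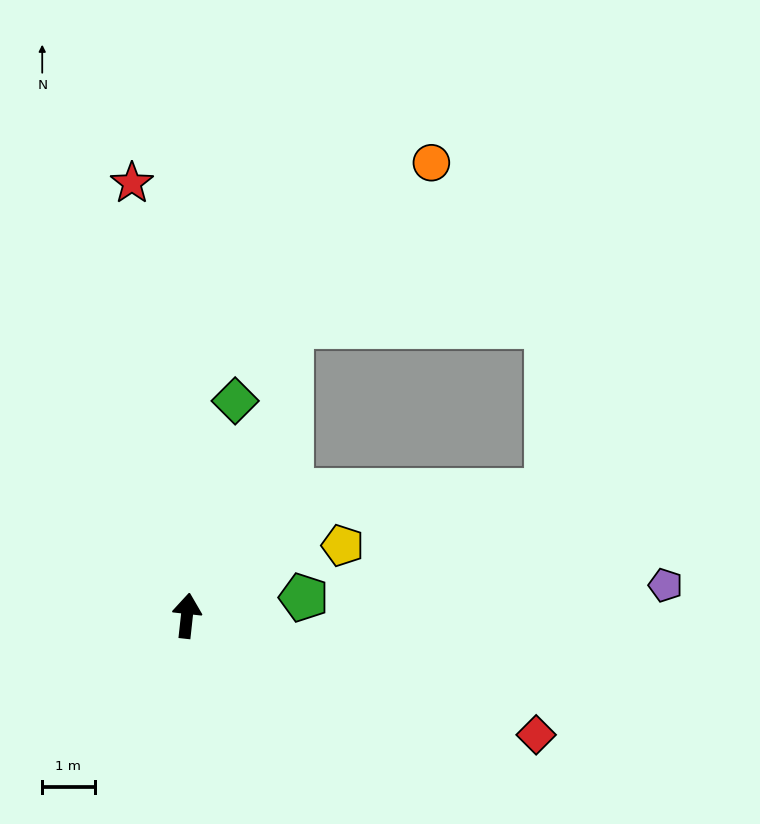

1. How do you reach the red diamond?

turn right 103°, forward 7.0 m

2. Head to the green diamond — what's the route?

turn right 6°, forward 4.2 m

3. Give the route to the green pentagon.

turn right 75°, forward 2.3 m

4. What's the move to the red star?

turn left 13°, forward 8.3 m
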